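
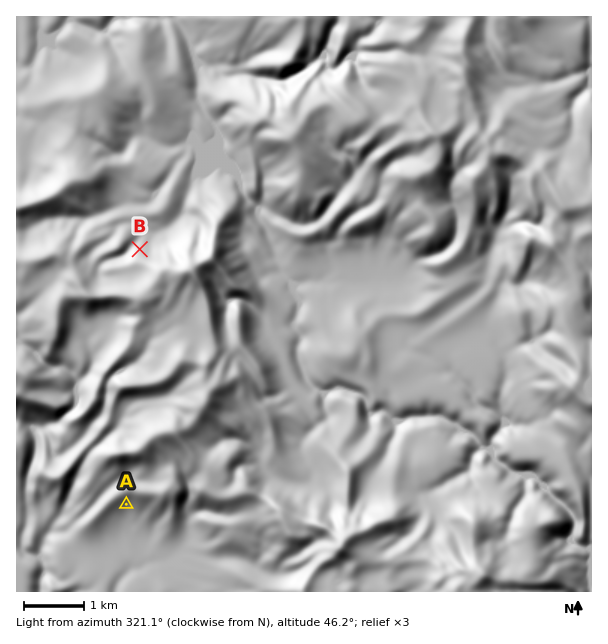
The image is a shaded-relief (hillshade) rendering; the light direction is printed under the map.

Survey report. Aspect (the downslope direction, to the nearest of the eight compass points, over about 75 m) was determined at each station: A S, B N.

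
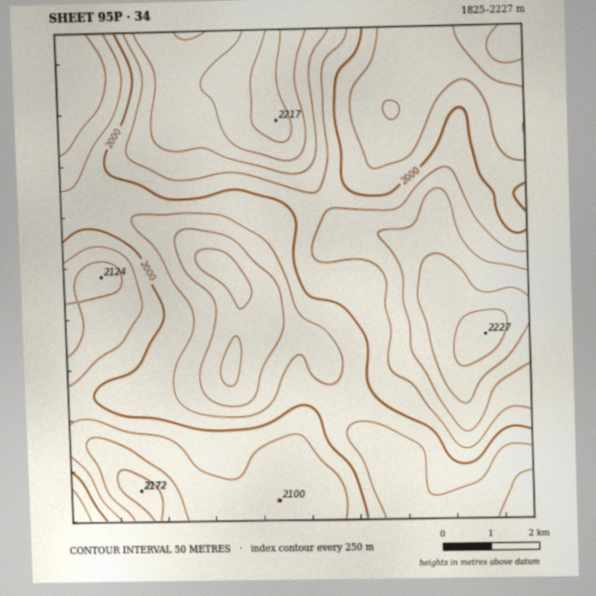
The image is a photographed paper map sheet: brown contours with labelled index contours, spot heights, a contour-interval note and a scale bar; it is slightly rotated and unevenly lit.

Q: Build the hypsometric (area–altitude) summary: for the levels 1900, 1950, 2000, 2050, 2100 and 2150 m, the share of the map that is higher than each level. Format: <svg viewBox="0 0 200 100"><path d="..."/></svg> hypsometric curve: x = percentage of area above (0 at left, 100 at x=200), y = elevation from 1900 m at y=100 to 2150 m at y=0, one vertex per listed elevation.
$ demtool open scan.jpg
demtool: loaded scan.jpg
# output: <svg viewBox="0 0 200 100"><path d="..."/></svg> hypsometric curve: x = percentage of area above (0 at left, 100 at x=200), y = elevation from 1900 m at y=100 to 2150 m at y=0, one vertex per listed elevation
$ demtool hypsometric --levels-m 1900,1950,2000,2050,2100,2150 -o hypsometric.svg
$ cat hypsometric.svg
<svg viewBox="0 0 200 100"><path d="M182 100l-33-20-38-20-34-20-35-20-24-20"/></svg>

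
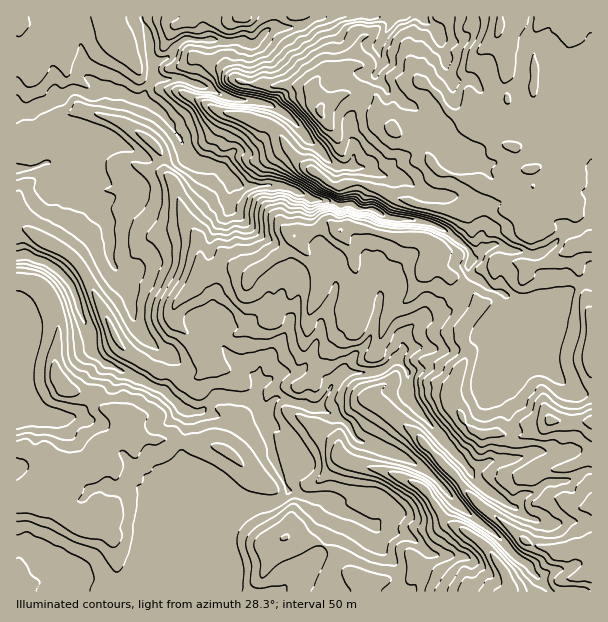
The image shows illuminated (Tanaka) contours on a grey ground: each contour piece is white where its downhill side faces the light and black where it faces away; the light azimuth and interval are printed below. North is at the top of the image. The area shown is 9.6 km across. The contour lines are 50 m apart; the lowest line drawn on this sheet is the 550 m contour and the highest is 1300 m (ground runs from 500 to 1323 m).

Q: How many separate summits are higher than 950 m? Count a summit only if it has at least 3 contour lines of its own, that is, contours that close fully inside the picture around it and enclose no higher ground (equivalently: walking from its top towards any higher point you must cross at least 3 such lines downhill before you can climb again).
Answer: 0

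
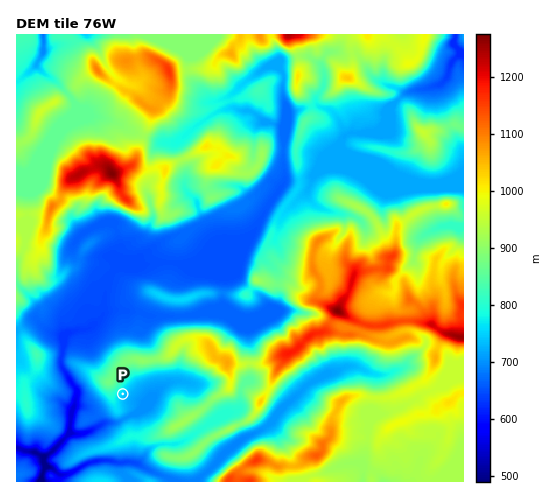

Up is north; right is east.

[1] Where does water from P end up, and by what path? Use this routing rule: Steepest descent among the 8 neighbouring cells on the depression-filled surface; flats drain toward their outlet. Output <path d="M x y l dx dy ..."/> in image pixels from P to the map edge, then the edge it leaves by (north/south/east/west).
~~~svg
<path d="M123 394l6 6 4 0 1 1 5 0 2 1 0 4-10 10-5 1-7 5-13 0-11 6-3 2-9 4-14 0-16 17-7 5-1 2 0 12-3 3 0 8"/>
exit: south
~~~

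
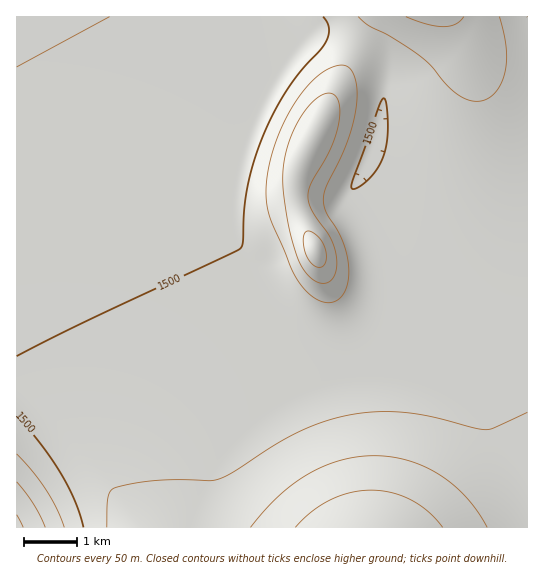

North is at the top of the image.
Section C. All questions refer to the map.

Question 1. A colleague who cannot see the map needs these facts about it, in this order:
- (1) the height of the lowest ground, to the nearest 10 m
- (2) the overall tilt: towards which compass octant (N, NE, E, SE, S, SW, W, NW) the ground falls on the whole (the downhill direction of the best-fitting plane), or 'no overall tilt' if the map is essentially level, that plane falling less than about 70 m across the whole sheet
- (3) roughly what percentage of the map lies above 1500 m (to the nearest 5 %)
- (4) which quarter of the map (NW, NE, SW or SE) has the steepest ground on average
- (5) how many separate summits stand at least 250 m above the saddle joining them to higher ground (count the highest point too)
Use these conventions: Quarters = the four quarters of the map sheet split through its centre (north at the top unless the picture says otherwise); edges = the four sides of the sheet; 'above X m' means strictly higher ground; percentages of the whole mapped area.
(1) The lowest point is down at roughly 1340 m.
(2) The general tilt is down to the north-west (the land rises towards the south-east).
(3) Roughly 70 % of the ground is higher than 1500 m.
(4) The steepest ground, on average, is in the north-east quarter.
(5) There is 1 summit with 250 m or more of prominence.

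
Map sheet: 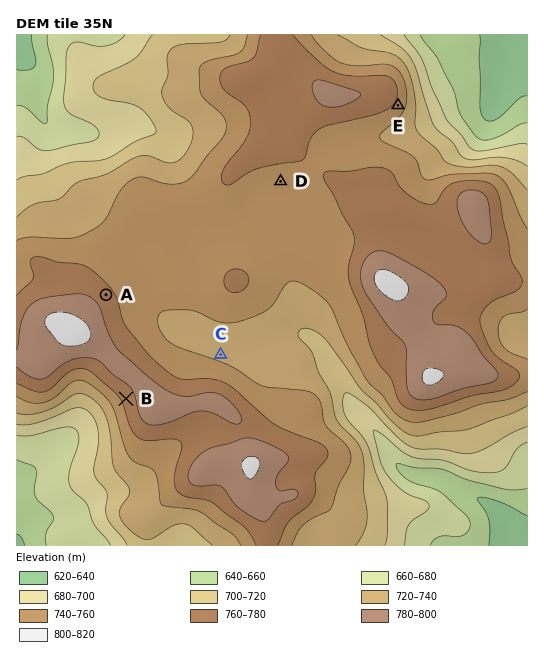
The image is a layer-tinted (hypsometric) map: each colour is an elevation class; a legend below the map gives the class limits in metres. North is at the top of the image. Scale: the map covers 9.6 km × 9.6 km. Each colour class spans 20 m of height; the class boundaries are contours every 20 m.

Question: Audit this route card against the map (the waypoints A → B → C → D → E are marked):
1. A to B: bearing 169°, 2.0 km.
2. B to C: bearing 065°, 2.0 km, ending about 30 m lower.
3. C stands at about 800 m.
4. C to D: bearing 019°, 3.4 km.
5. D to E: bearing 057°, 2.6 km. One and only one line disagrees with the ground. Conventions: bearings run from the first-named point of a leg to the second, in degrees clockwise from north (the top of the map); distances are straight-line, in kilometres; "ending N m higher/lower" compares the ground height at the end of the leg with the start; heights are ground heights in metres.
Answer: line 3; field height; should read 740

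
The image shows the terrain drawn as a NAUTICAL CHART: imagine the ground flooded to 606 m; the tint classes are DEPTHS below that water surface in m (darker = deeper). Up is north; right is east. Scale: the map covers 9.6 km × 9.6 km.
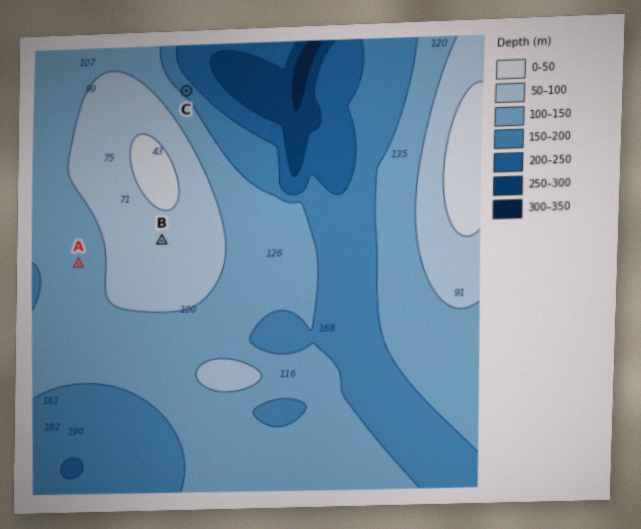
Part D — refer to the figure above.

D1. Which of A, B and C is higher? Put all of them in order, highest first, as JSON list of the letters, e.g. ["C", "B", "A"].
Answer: ["B", "A", "C"]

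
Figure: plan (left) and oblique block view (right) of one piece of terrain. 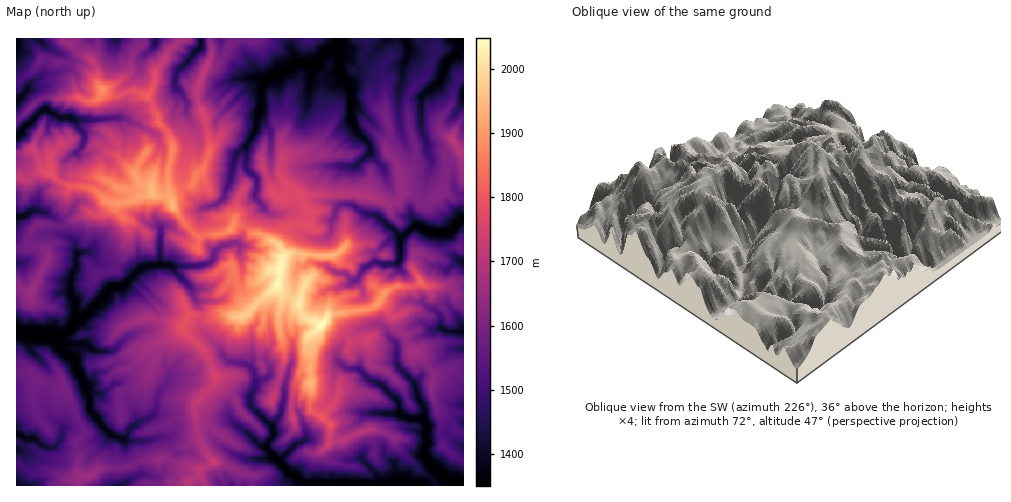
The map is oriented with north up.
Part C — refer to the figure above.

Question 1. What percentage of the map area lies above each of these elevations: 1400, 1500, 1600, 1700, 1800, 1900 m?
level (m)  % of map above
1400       92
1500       75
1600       49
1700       26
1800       11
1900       4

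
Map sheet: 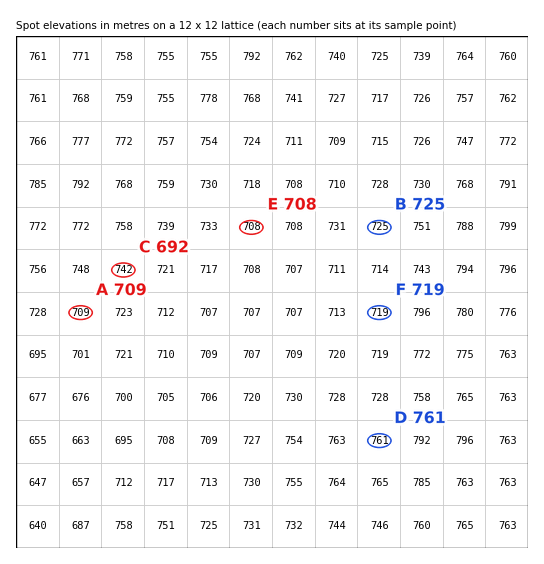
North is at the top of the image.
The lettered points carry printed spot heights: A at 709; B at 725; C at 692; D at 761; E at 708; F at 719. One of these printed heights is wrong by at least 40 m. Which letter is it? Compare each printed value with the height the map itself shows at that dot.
C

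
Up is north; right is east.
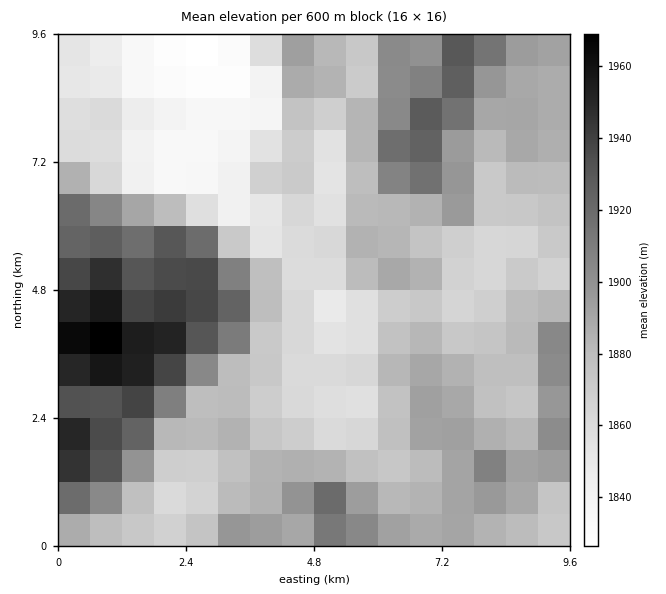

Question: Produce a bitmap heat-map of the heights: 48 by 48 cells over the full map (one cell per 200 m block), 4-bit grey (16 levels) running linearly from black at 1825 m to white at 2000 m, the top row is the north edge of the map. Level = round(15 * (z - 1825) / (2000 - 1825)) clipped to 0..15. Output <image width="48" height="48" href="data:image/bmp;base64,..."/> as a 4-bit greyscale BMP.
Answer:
<image width="48" height="48" href="data:image/bmp;base64,Qk32BAAAAAAAAHYAAAAoAAAAMAAAADAAAAABAAQAAAAAAIAEAAATCwAAEwsAABAAAAAAAAAAAAAAABEREQAiIiIAMzMzAERERABVVVUAZmZmAHd3dwCIiIgAmZmZAKqqqgC7u7sAzMzMAN3d3QDu7u4A////AFVVRERDRERWd3ZlVmeIdmZlVWZlVVVUQ1VVRERDRERVZ3ZVVniIdmZlVWZlVVVVRGZlVURDNERFZ2ZVZ4iHZmZlVmZVVVVVRHd2ZVRDM0REVmVVZ4mHZlVVVmZmVVVVRIiIdlVDMzNEVVVVaImHZVVVVWZmZmZVRJmZh2VDMzM0RVVVZ3h2VVREVVZmd3ZVRaqpmHVDMzM0RVVVZmZlVUREVVZniHZVVaqqmYZUREQ0RVVVVVVVREREVVZniHZWZru6mZdURFREVVVVVERERERFVVZmd2VWd7u6qZhlRVVVVVREREMzREVVVmZmZlVnd7u6mZl1RVVVVVRERDMzNEVVZmZmVUVnd6qpmZmGVVVVVUQ0QzMzM0VWZmZVVERWZqmZmZqXZVRFVUQzMzMyI0RWZmZVVERWZpmZmaqpdlRFVUQzMzMyI0RWZmVVRERWZpmZmqqph2VERUQzMzMzM0VVZmVVRERWZqqqqqqqmHZURERDMzMzNEVVZmVVVERWd6u7y7u6qYdlRERDMzMzNFVVZlVVVURWd7zNzMy7qph2VVRDMzMzNFVVZVVUVURXd8zd3MzLuqmHdlQzMzMiNEVVVVRERVVWd7zdzLu7u6mZhlQzMzIiM0RVVURERVVWd7zNy7qruqmZl1QzMzIiI0RFVEQ0RVVWd7vMy6qqqqmal1REMyIiIzREREMzRFVVZ6u8y6mqqqqql1REMyIiMzREREMzRFVEVaq7u6maqqqph2VEMiIjNEREREMzNFVERKqru6mZqqqph2VEMiIzRVVVVEMzNEVEM6qquqmZmqqYdlVEMiNEVWZmVUMzNEREM5maqpiZmqmYZUREMjNFVmZmZUQzMzRDRJmZmYiJqqmXUzNDMjNFVWZlVUMzMzM0RIiZmIiJmpiGQiIzMzNFVVVUREMzMzM0RIiIiIiImYdkMhIzMzNFVVREREREMzNERIiIiHd3d2QzIRIjMyI1VVRERFVUQ0RERIiId2ZVVDIiERIzMyI0VVVVVWdlRERERIiHZUQzIiERESM0QyI0VVVmZ3dlRERURHdlQzIhEREREjNEQyI0VVZ3d4dlREVVVWVEMiEREREREjRVQyI0VWeIiHZUREVVVUQzMhEREREREjRVQyI0VWiZh2ZURFVVVTMzMiEREREREiNFQyI0VniZh2ZURVVVVTMzMyERERERESJEQyI0VniZmHZVVWZVVTMzMyIRERERERI0QzI1VmiZmHdlVWZVVTMzMzIiEREREREkVDM1VmeJmYdlVmZVVTMzMyIhEREREREjVUM0Vmd4mZh2VmZVVTMzMyERERERERETVlQ0Vmd4mZh2VWZVVSIjIhERERAAAAEjVmVDRWd3iZmHZVZlVSIiIhERAAAAAAEkZ2VDRWd2eJmHZVZlVSIiIREQAAAAABE1Z2VDNWd2Z4mYdlZmVSIiIREQAAAAARJFZ2VDNXdmZ4mYdmZmZSIiIhEQAAAAASNFZmVDRXdmZ4mph2ZmZjMiIhEQAAAAESNWZlVDRndmd4mph2ZmZg=="/>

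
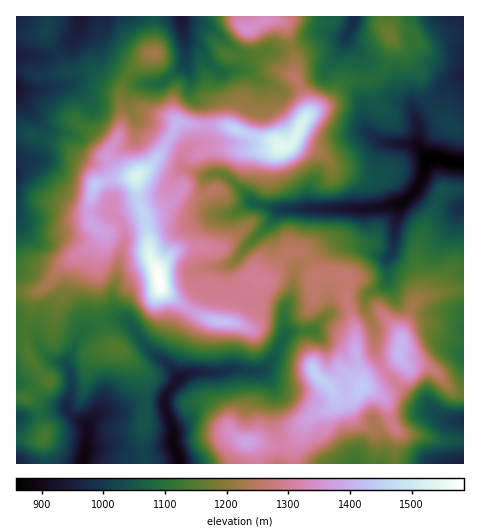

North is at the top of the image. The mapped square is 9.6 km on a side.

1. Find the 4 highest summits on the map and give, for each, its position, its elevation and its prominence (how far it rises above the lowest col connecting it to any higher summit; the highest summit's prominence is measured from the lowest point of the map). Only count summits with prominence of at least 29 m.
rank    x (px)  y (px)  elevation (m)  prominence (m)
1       160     283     1585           727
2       283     147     1542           173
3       136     176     1530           80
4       314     371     1451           209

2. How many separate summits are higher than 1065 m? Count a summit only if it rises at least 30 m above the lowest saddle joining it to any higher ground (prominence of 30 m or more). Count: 13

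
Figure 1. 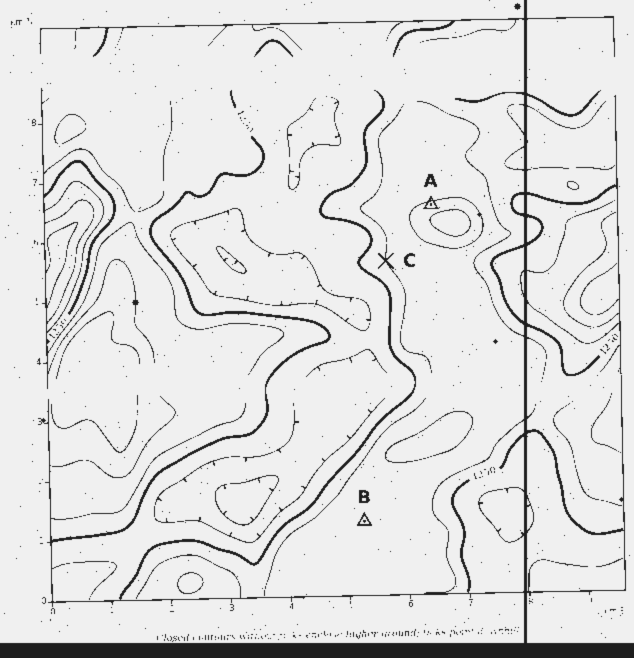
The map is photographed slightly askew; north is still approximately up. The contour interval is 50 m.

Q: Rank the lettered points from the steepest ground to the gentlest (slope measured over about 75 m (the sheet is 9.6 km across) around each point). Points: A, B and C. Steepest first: A C B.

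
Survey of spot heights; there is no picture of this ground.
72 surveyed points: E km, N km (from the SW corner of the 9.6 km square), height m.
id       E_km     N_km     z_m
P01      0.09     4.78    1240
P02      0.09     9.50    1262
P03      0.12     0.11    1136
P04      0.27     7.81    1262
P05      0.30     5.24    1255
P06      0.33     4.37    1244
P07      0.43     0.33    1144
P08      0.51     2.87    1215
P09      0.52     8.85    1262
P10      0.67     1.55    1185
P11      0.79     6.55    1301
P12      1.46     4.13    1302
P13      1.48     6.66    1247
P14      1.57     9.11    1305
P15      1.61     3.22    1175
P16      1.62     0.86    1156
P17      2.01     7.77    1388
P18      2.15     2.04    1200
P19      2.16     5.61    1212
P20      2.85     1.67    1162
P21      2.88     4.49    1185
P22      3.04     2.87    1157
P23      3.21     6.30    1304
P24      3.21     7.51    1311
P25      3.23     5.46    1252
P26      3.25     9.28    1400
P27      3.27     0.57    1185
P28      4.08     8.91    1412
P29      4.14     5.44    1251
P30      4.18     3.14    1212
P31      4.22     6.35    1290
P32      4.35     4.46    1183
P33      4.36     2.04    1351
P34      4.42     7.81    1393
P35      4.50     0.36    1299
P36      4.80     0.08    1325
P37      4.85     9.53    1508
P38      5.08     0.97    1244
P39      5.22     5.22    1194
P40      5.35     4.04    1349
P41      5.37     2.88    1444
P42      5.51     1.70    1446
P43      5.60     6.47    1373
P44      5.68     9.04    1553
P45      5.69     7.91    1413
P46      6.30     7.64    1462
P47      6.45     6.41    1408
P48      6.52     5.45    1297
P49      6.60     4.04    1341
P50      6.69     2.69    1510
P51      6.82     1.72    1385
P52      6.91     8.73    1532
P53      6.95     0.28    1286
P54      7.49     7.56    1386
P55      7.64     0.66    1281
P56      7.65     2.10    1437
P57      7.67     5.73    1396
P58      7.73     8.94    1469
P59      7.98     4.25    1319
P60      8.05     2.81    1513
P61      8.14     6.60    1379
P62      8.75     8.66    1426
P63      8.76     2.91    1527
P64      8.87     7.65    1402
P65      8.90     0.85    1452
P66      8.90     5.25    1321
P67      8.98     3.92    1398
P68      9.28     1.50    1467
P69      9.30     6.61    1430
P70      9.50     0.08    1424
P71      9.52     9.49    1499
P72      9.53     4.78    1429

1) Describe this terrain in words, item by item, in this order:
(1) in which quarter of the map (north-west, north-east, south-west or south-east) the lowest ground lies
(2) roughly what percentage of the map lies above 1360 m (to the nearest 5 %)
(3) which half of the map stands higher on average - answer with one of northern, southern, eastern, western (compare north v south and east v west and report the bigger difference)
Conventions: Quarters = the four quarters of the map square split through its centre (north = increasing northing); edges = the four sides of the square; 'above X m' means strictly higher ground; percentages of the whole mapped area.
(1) The lowest ground is in the south-west quarter.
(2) About 45 % of the map lies above 1360 m.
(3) The eastern half stands higher on average than the western half.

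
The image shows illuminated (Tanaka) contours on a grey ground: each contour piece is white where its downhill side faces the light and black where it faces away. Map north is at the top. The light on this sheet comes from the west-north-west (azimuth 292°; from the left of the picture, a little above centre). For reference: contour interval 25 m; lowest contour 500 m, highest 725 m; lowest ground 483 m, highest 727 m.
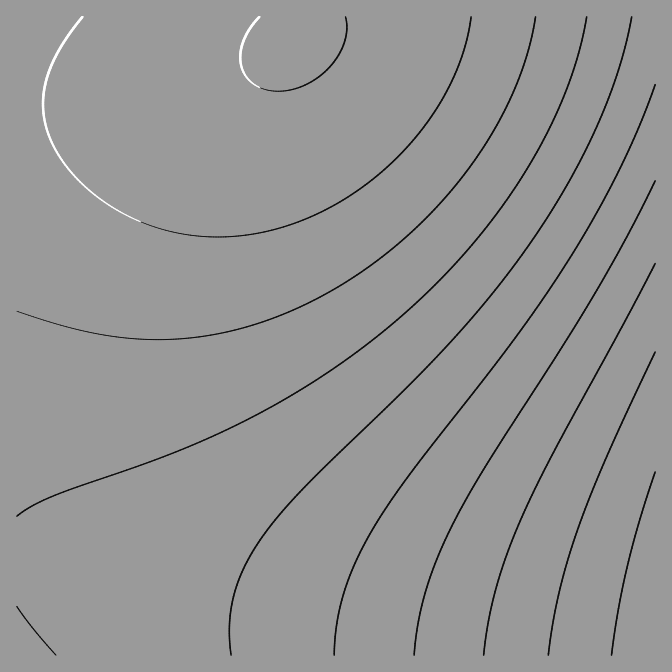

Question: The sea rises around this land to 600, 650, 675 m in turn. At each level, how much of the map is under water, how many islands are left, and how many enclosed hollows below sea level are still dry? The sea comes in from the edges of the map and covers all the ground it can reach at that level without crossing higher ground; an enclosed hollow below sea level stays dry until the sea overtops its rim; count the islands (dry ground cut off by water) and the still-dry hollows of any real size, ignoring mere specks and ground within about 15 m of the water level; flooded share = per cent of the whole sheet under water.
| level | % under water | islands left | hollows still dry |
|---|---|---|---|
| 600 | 23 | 0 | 0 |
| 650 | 52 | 0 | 0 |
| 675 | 67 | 0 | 0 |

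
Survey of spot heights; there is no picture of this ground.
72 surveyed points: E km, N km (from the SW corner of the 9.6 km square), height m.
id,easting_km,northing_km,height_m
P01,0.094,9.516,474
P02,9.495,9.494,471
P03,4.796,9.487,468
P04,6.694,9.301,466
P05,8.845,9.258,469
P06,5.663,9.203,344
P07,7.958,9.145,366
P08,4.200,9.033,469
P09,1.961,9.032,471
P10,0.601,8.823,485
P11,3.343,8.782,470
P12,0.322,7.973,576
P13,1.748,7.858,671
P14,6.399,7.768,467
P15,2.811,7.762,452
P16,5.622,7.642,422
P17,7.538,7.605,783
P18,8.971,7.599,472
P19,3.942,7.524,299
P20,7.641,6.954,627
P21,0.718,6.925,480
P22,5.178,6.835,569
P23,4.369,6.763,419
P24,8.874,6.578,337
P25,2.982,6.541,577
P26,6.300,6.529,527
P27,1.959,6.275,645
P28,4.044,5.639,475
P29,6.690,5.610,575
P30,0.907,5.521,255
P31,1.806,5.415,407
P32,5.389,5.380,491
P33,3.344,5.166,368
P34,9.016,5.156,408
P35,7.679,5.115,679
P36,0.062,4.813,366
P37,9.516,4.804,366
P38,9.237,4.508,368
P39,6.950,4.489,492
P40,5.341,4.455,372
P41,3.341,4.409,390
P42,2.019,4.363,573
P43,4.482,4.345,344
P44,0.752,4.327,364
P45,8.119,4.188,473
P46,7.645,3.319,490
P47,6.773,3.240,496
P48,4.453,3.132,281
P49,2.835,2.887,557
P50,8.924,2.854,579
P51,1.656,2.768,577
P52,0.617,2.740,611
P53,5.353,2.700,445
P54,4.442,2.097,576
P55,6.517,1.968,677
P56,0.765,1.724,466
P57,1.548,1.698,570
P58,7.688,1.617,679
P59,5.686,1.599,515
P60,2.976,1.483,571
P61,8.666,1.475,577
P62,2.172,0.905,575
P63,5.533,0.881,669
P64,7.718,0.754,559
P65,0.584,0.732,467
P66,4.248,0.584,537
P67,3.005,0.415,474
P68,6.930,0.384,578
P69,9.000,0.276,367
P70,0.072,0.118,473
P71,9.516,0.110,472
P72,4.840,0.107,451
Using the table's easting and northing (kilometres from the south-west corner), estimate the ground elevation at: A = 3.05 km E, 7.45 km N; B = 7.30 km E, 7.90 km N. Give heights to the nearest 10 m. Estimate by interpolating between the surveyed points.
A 470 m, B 760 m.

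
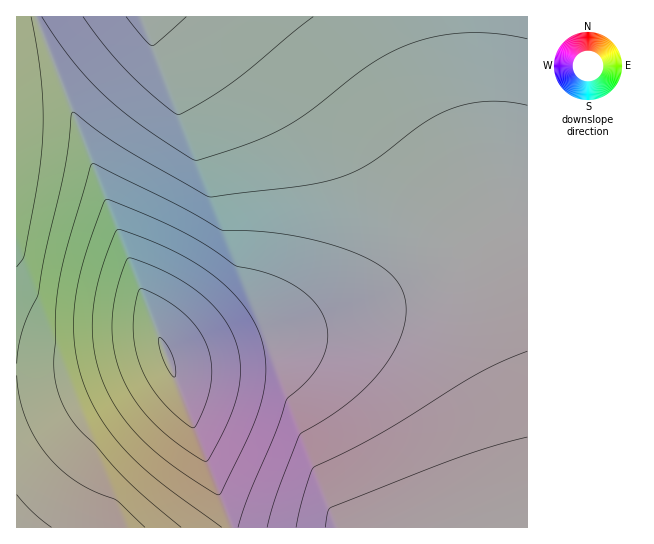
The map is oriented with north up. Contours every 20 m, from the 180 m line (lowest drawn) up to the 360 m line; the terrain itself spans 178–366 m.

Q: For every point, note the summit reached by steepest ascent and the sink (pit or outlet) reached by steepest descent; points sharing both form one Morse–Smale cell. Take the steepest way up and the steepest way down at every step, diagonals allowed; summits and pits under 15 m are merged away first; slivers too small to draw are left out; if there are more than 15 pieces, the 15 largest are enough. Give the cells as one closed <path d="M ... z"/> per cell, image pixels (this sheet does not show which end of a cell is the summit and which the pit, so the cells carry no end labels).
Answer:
<path d="M527 16l-490 0 0 6 131 339 6 2 37-10 55-17 41-9 35-12 65-31 90-56 14-7 16 0z"/><path d="M527 221l-16 0-14 7-90 56-65 31-44 14-32 7-40 13-57 14 62 165 297-1z"/><path d="M161 345l-96 23-49 2 1 158 214-1-54-145-12-31z"/><path d="M35 16l-19 1 0 352 49-1 94-23 3 2-1-6z"/>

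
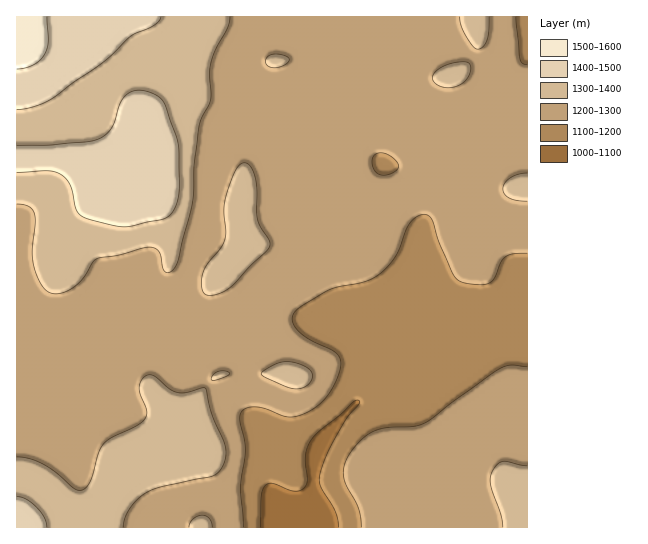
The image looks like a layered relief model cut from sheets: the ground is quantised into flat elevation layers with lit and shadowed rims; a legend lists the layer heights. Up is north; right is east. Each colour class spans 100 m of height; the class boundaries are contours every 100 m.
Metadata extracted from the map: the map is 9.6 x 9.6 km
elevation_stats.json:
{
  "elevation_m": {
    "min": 1060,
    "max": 1530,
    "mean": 1270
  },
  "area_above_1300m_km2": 25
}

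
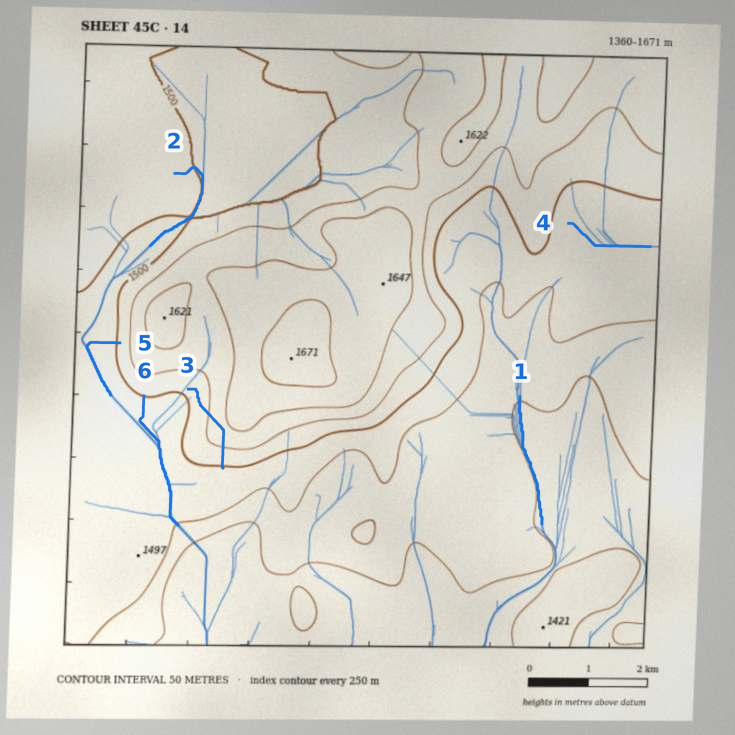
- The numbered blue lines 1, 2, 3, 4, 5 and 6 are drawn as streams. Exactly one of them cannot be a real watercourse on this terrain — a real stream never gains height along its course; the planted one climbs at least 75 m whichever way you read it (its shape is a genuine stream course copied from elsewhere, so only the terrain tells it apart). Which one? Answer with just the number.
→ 3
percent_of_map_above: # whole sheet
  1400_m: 86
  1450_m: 67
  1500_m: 41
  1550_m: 23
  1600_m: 10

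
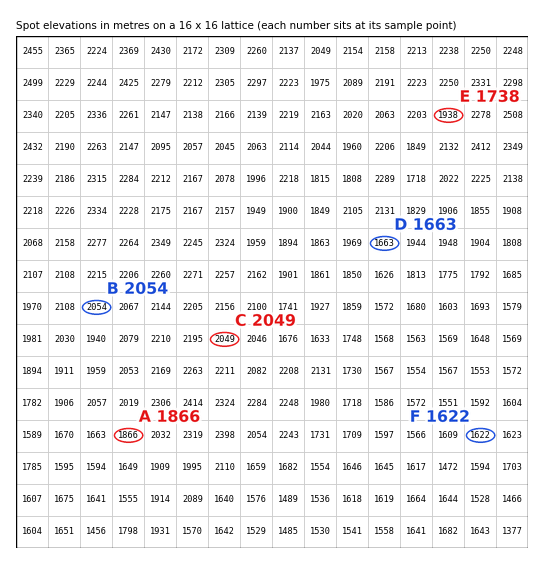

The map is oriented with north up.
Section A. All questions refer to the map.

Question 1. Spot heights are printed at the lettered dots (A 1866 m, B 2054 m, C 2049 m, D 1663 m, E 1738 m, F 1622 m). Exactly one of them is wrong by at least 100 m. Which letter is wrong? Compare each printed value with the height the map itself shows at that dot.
E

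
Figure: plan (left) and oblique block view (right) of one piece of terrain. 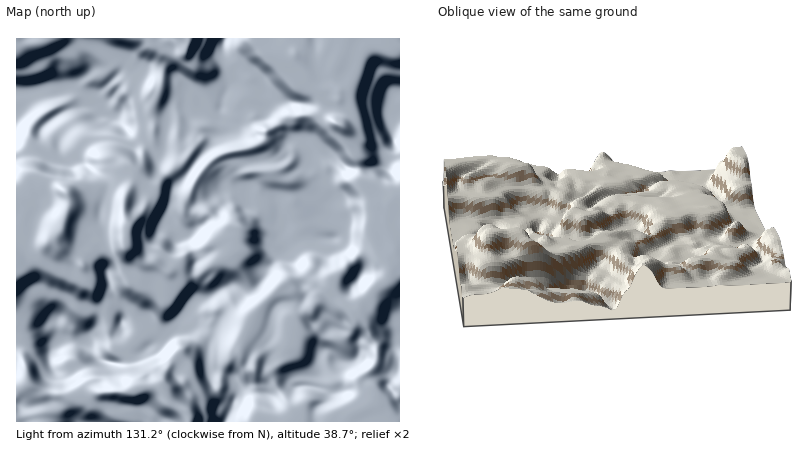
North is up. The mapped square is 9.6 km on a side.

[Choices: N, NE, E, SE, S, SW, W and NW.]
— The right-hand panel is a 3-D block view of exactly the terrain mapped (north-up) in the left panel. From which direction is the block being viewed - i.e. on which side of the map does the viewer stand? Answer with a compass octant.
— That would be S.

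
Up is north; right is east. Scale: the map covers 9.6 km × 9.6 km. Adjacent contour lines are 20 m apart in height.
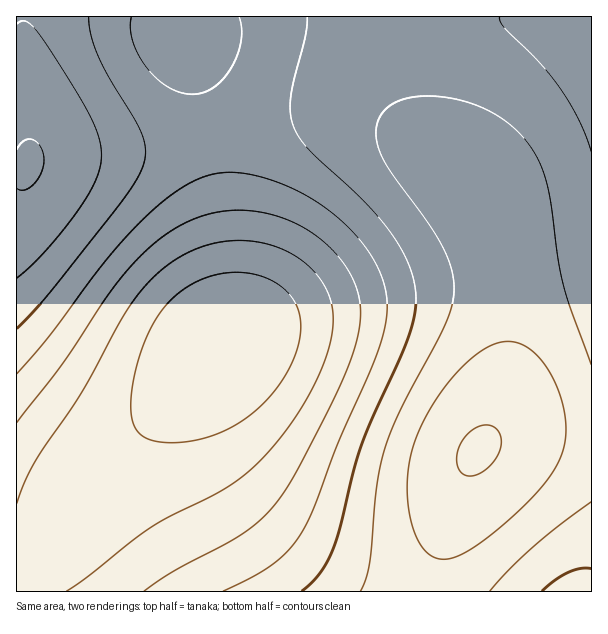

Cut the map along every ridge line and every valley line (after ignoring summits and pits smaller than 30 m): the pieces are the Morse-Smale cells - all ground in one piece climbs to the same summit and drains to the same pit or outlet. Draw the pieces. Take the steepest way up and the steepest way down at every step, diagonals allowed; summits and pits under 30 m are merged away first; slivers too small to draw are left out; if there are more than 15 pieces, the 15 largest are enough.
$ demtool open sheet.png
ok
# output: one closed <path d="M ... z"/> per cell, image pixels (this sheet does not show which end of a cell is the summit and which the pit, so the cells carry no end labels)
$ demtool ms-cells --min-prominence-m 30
<path d="M591 16l-410 1 0 15 5 7 13 42 18 80 13 109 2 41-3 21-5 9-46 52-80 84-36 48-20 19-26 5 1 43 412 0 7-34 24-72 14-30 11-12 16-8 23-3 49 5 19-1z"/><path d="M180 16l-164 1 1 531 10 0 15-4 20-19 36-48 80-84 46-52 5-9 3-21-2-41-13-109-18-80-13-42-5-7z"/><path d="M530 433l-23 1-15 5-7 5-11 12-14 30-24 72-6 24 1 10 161-1 0-153z"/>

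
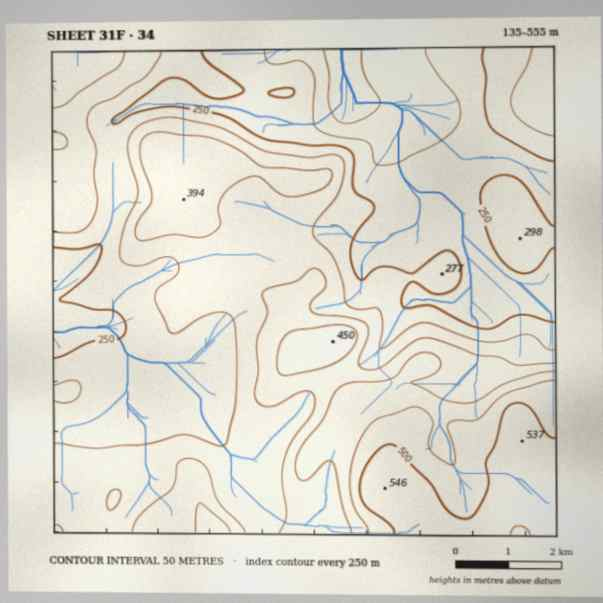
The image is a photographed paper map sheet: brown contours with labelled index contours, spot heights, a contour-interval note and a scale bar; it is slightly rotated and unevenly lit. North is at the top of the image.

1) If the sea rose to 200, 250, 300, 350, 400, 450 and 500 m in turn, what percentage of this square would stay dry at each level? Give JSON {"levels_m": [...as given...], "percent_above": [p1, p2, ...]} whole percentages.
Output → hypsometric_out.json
{"levels_m": [200, 250, 300, 350, 400, 450, 500], "percent_above": [94, 77, 53, 29, 16, 10, 6]}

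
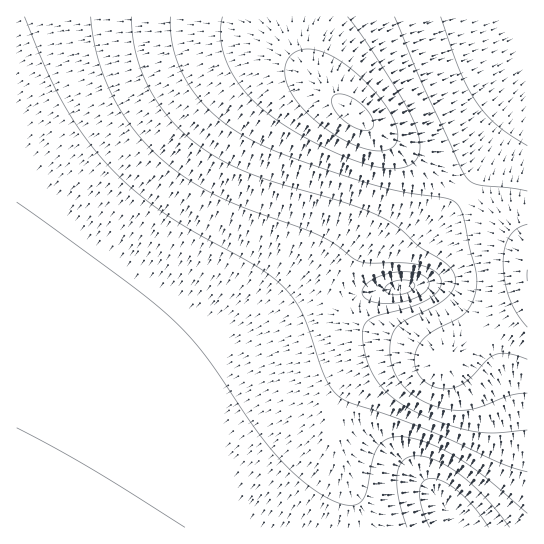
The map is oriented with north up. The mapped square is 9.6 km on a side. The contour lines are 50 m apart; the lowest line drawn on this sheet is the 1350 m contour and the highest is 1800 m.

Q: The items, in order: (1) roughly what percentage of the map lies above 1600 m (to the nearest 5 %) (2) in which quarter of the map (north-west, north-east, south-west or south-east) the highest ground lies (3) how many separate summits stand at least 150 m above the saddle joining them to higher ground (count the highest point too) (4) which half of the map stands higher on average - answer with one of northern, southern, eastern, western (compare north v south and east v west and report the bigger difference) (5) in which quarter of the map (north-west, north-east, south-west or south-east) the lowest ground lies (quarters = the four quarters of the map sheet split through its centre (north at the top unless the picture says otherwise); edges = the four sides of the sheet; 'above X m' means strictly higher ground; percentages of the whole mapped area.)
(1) Ground above 1600 m makes up about 30 % of the sheet.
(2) The highest ground is in the north-east quarter.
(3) There is 1 summit with 150 m or more of prominence.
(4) The northern half stands higher on average than the southern half.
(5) The lowest point lies in the south-east quarter of the map.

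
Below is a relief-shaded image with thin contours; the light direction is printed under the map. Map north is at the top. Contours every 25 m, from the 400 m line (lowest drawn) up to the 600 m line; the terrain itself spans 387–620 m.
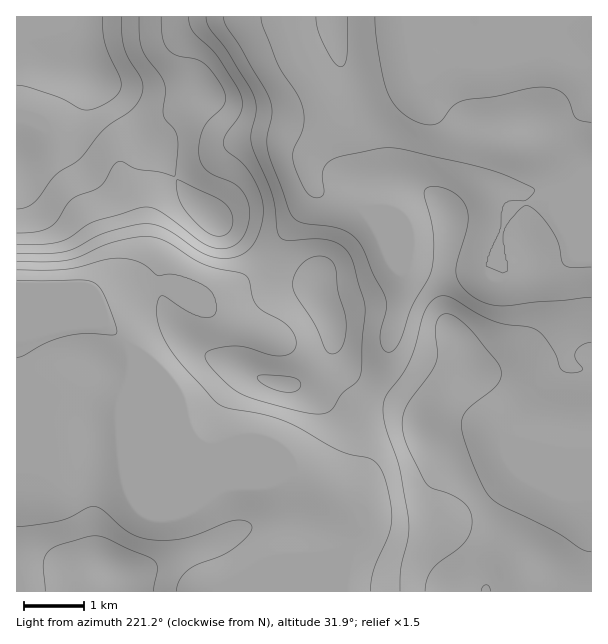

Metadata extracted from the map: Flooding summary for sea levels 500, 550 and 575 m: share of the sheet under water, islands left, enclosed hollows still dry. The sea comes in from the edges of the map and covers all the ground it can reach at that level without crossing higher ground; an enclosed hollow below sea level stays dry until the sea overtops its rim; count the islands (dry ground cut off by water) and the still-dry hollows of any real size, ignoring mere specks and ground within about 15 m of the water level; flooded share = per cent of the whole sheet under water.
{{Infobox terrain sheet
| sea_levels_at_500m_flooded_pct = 78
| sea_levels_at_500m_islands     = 0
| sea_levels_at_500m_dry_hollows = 0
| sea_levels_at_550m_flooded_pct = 92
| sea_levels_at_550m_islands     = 0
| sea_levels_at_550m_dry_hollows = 0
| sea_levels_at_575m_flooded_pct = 95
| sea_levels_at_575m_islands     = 0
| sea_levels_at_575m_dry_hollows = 0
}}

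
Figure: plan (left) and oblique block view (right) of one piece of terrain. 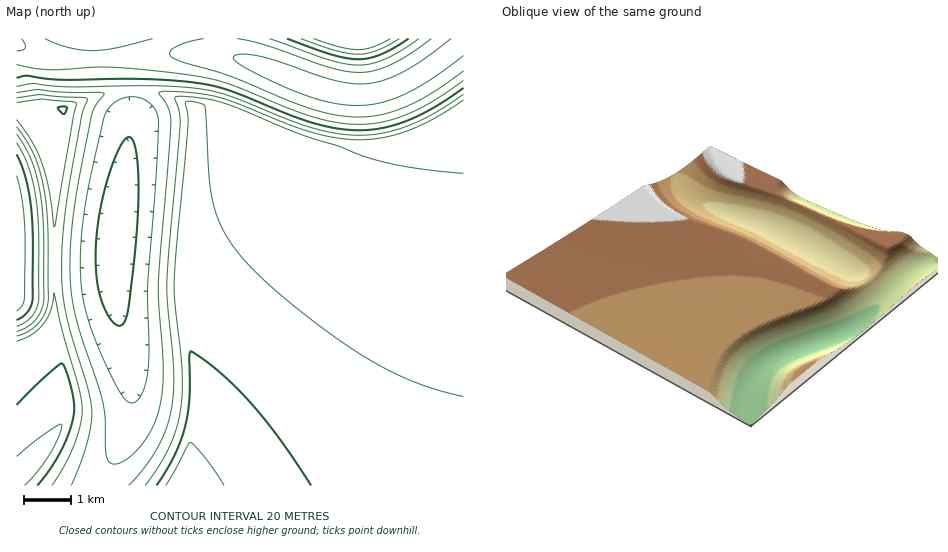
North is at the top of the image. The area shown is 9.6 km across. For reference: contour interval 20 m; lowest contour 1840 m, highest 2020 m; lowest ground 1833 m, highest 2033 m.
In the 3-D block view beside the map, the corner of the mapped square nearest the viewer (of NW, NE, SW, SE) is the NE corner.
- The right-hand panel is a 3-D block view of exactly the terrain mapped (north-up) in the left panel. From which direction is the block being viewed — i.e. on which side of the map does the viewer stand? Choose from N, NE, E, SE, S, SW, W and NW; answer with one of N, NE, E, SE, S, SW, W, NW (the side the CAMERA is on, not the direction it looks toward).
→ NE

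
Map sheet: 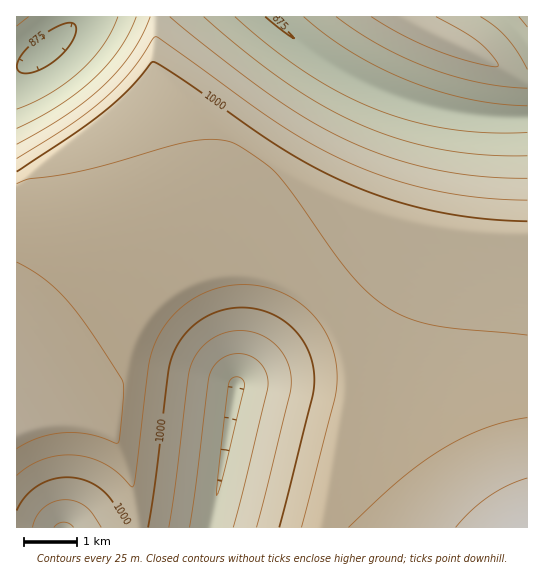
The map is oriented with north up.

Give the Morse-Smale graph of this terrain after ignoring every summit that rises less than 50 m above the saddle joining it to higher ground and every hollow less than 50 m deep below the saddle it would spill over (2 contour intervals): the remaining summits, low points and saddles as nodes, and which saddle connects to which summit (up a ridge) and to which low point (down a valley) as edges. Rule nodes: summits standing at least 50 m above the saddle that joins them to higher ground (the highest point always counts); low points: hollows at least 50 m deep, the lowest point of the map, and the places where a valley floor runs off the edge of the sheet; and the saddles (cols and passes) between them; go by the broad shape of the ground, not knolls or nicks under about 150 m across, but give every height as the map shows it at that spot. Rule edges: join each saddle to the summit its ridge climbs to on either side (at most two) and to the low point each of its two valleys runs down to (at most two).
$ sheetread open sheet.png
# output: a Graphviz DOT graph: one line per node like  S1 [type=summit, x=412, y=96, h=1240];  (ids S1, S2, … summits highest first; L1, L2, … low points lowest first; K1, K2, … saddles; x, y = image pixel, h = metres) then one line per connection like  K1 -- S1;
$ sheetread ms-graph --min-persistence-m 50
graph terrain {
  S1 [type=summit, x=526, y=527, h=1094];
  S2 [type=summit, x=407, y=19, h=969];
  L1 [type=low, x=46, y=50, h=871];
  L2 [type=low, x=271, y=18, h=873];
  L3 [type=low, x=235, y=390, h=918];
  L4 [type=low, x=63, y=527, h=944];
  K1 [type=saddle, x=322, y=313, h=1029];
  K2 [type=saddle, x=139, y=527, h=1009];
  K3 [type=saddle, x=527, y=118, h=886];
  K1 -- S1;
  K1 -- L2;
  K1 -- L3;
  K2 -- S1;
  K2 -- L3;
  K2 -- L4;
  K3 -- S1;
  K3 -- S2;
  K3 -- L2;
}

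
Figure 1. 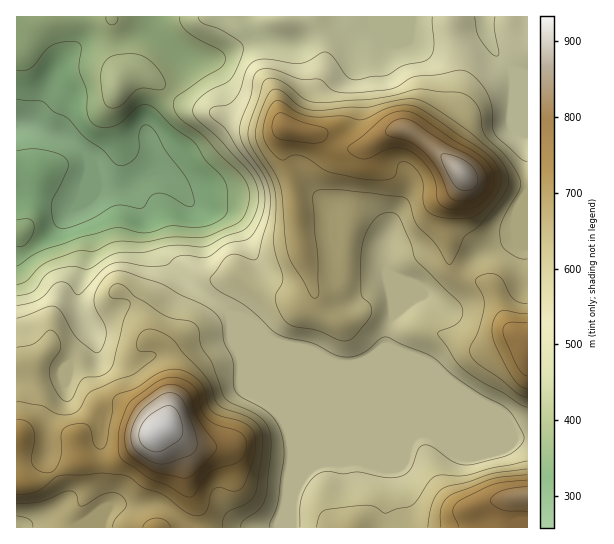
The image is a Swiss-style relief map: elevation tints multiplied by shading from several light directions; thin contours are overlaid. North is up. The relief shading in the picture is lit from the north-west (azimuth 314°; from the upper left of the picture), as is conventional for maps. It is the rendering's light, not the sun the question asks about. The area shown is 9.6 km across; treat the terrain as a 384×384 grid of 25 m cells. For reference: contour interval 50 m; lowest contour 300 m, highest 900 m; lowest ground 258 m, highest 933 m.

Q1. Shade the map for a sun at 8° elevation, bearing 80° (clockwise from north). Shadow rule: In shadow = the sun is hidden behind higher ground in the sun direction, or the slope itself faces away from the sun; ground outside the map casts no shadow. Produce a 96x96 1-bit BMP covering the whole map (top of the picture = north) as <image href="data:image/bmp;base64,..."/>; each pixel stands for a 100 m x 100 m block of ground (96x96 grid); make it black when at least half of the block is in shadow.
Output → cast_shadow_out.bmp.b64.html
<image width="96" height="96" href="data:image/bmp;base64,Qk2+BAAAAAAAAD4AAAAoAAAAYAAAAGAAAAABAAEAAAAAAIAEAAATCwAAEwsAAAIAAAAAAAAA////AAAAAAAAAAAAAAAPAAD/wAAAAAAAAAAPAAD/wAAAAAAAAAAOAAD/wAAAAAAAAAAGAAB/4AAAAAAPAAAEAAA/wAAAAAA+AAAAAAAfgAAAAAB+AAAAAAAPAAAAAAB+AAAAAAAAAAAAAB/4AAAAAAAAAAAAAH/gAAAAAAAAAAAAAf/gAAAAAAAAAAAAA//AAAAAAAAAAAAAB//AAAAAAAAAAAAAH/+AAAAAAAAAAAAAP/+AAAAAAAAAAAAAP/8AAAAAAAAAAAAAH/8AAAAAAAAAAAAAH/8AAAAAAAAAAAAAD/8AAAAAAAAAAAAAD/8AAAAAAAAAAAAAD/8AAAAAAAAAAAAAA/+AAAAAAAAAAAwAOf+AAAAAAAAAAD4AfH/AAAAAAAAAAf4APB/gAAAAAAAAD/4AOAfgAAAAAAAAP/4AAAPgAAAAAAAA//4AAAHgAAAAAAAB//4AAAAAAAAAAAAD//4AAAAAAAAAAAAD//4AAOAAAAAAAAAD//4AAfAAAAAAAAAH//4AAfAAAAAAAAAH//4AAfgAAAAAAAAB//wAAfgAAAAAAAAAf/wAA/gAAAAAAAAAf/gAA/gAAAAAAAAAP/AAA/gAAADAAAAAP/AAA8AAAAHgAAAAH+AAB4AAAAPgAAAAD8AAD4AAAAPgAAAAB8AAHwAAAAHAAAAAA4AAHwAAAAAAAAAAAQAAH4AAAAAAAAAAAAA8H4AAAAAAAAADgAB8H4AAAAAAAAAPgAB8D4AAAADwAAAfAAA8B4AAAAH4AAAfAAAYA4AAAAf4AAAGAAAAAYAAAA/wAAAAAAAAAAAAAA/wAAAAAAAAAAAABh/wAAAAAAAAAAAABj/wAAAAAAAAAAAAP//wAAAAAAAAAAAA///wAAHwAAAAAAAD///wAAPwAAAAAAAP///wAAfwAAAAAAA////wAAfwAAAAAAB////wAAfwAAAAAAD////wAA//AAAAAAD////gAB//gAAAAAH////gAB//wAAAAAP////gAD//wAAAAAf////gAB//4AAAAA/////gAA//4AAAAB/////AAAf/4AAAAD/////AAAP/4AAAAP/////AAAP/wAAAAf////+AAAP/gAAAAf////+AAAP/AAAAAP////8AAAP8AAAAAD////8AAAH4AAAAAB////8AAADgAAAAAA////+AAAAAAAAAHAf///+AADAAAAAAPAP///+AAHwAAAAAPAH///+AADwAAAAAPAD///+AAAgAAAAAHgB///+AAAAAAAAAHwAA7/8AAAAAAAAAP4AAD/8AAAAAAAAAP4AAD/8AAAAAAAAAH4AAH/8AAAAAAAAAD4AAH/4AAAAAAAAABwAAD/wAAAAAAAAAAAAAD/gAAAAAAAAAAAAAB/gAAAAAAAAAAAAAA/AAAAAAAAAAAAAAAeAAAAAAAAAAAAAAAMAAAAAAAAAAAAAAAAAAAAAAAAAAAAAAAAAAAAAAAAAAAAAAAAAAAAAAAAAAAAAHgAAAAAAAAAAAAAAPgAAAAAAAAAAAAAAHgAAAAAAAAAA="/>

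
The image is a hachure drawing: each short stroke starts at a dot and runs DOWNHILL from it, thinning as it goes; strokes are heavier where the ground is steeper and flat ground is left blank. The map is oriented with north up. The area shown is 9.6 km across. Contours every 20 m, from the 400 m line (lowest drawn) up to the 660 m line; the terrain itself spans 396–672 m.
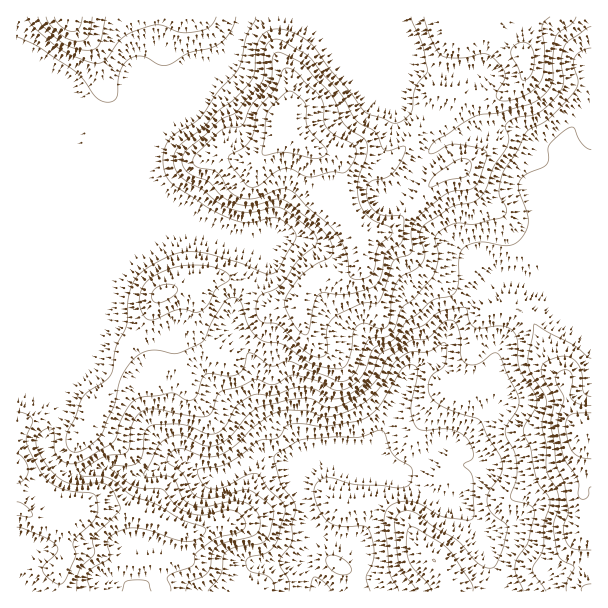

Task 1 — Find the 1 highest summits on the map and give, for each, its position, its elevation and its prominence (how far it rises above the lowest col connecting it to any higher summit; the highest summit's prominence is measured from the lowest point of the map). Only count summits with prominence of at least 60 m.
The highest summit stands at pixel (296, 138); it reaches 672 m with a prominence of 276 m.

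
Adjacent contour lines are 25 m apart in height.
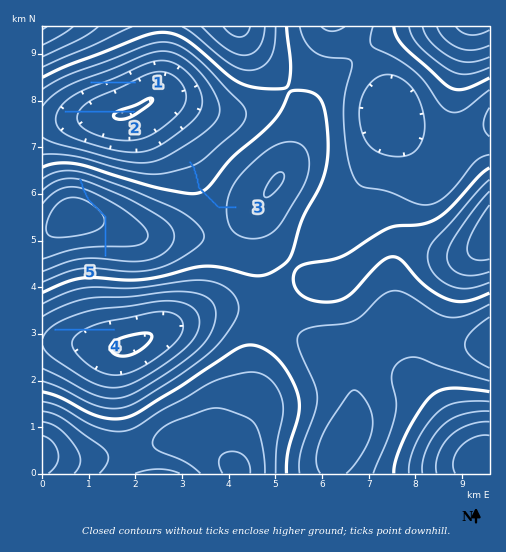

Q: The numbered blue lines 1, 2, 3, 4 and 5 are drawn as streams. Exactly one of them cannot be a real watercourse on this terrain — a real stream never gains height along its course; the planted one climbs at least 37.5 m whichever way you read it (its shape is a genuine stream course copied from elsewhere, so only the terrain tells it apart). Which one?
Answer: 5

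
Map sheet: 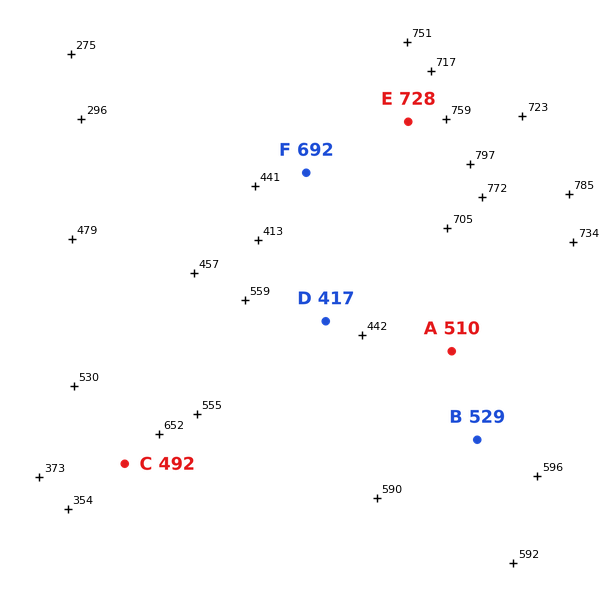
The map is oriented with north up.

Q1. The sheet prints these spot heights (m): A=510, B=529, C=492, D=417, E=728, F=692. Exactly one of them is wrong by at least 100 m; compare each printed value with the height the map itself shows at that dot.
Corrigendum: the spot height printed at F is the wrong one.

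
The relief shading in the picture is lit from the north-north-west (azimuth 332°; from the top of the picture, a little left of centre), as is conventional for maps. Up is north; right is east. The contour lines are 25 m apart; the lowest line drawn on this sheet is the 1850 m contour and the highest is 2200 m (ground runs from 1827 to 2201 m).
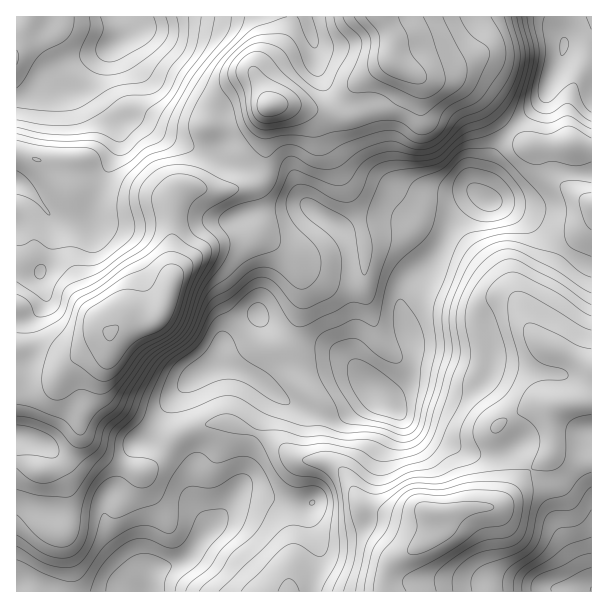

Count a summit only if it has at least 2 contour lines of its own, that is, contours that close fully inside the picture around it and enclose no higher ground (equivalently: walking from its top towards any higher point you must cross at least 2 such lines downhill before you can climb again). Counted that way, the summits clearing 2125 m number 2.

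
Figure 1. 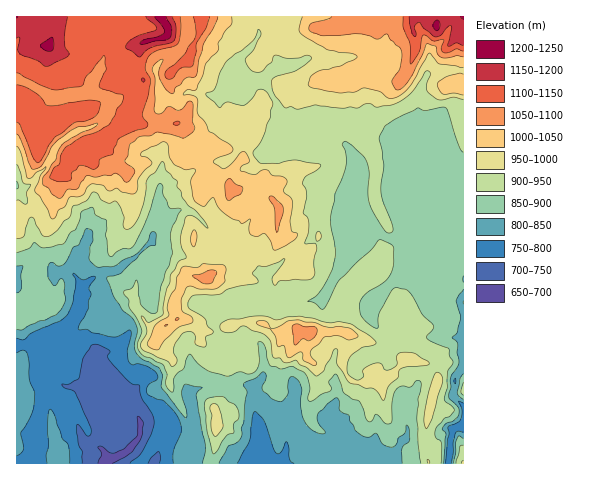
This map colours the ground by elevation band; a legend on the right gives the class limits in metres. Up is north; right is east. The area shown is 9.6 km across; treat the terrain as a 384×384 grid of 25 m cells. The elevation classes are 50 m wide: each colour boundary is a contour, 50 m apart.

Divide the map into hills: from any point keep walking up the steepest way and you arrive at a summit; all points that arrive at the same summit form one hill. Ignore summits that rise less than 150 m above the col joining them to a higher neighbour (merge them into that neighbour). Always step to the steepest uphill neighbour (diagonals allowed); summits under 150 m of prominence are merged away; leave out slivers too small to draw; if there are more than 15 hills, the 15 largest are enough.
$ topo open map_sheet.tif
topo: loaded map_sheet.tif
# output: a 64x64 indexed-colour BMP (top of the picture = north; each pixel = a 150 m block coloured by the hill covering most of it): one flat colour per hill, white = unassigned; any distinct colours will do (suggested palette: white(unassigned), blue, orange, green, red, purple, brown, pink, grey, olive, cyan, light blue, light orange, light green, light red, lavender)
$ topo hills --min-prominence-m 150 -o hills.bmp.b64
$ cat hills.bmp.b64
<image width="64" height="64" href="data:image/bmp;base64,Qk12CAAAAAAAAHYAAAAoAAAAQAAAAEAAAAABAAQAAAAAAAAIAAATCwAAEwsAABAAAAAAAAAA////ALR3HwAOf/8ALKAsACgn1gC9Z5QAS1aMAMJ34wB/f38AIr28AM++FwDox64AeLv/AIrfmACWmP8A1bDFABEREREREREREREREREREREREREREREREREREREREREzERERERERERERERERERERERERERERERERERERERERETMRERERERERERERERERERERERERERERERERERERERERMxEREREREREREREREREREREREREREREREREREREREREzERERERERERERERERERERERERERERERERERERERERETMRERERERERERERERERERERERERERERERERERERERERERERERERERERERERERERERERERERERERERERERERERERERERERERERERERERERERERERERERERERERERERERERERERERERERERERERERERERERERERERERERERERERERERERERERERERERERERERERERERERERERERERERERERERERERERERERERERERERERERERERERERERERERERERERERERERERERERERERERERERERERERERERERERERERERERERERERERERERERERERERERERERERERERERERERERERERERERERERERERERERERERERERERERERERERERERERERERERERERERERERERERERERERERERERERERERERERERERERERERERERERERERERERERERERERERERERERERERERERERERERERERERERERERERERERERERERERERERERERERERERERERERERERERERERERERERERERERERERERERERERERERERERERERERERERERERERERERERERERERERERERERERERERERERERERERERERERERERERERERERERERERERERERERERERERERERERERERERERERERERERERERERERERERERERERERERERERERERERERERERERERERERERERERERERERERERERERERERERERERERERERERERERERERERERERERERERERERERERERERERERERERERERERERERERERERERERERERERERERERERERERERERERERERERERERERERERERERERERERERERERERERERERERERERERERERERERERERERERERERERERERERERERERERERERERERERERERERERERERERERERERERERERERERERERERERERERERERERERERERERERERERERERERERERERERERERERERERERERERERERERERERERERERERERERERERERERERERERERERERERERERERERERERERERERERERERERERERERERERERERERERERERERERERERERERERERERERERERERERERERERERERERERERERERERERERERERERERERERERERERERERERERERERERERERERERERERERERERERERERERERERERERERERERERERERERERERERERERERERERERERERERERERERERERERERERERERERERERERERERERERERERERERERERERERERERERERERERERERERERERERERERERERERERERERERERERERERERERERERERERERERERERERERERERERERERERERERERERERERERERERERERERERERERERERERERERERERERERERERERERERERERERERERERERERERERERERERERERERERERERERERERERERERERERERERERERERERERERERERERERERERERERERERERERIhEREREREREREREREREREREREREREREREREREREREREiIiIRERERERERERERERERERERERERERERERERERERESIiIiIRERERERERERERERERERERERERERERERERERERIiIiIhEREREREREREREREREREREREREREREREREREREiIiIiEREREREREREREREREREREREREREREREREREREiIiIiIREREREREREREREREREREREREREREREREREREiIiIiIhERERERERERERERERERERERERESIRERIREREiIiIiIiERERERERERERERERERERERERESIiIiIiISIiIiIiIiIRERERERERERERERERERERERESIiIiIiIiIiIiIiIiIhERERERERERERERERERERERERIiIiIiIiIiIiIiIiIiEREREREREREREREREREREREREiIiIiIiIiIiIiIiIiIREREREREREREREREREREREREiIiIiIiIiIiIiIiIiIhEREREREREREREREREREREREiIiIiIiIiIiIiIiIiIiERERERERERERERERERERESIiIiIiIiIiIiIiIiIiIiIRERERERERERERERERERERIiIiIiIiIiIiIiIiIiIiIhERERERERERERERERERERIiIiIiIiIiIiIiIiIiIiIiERERERERERERERERERERESIiIiIiIiIiIiIiIiIiIiIREREREREREREREREREREREiIiIiIiIiIiIiIiIiIiIhERERERERERERERERERERERIiIiIiIiIiIiIiIiIiIiERERERERERERERERERERERESIiIiIiIiIiIiIiIiIiIRERERERERERERERERERERESIiIiIiIiIiIiIiIiIiIhERERERERERERERERERERERIiIiIiIiIiIiIiIiIiIi"/>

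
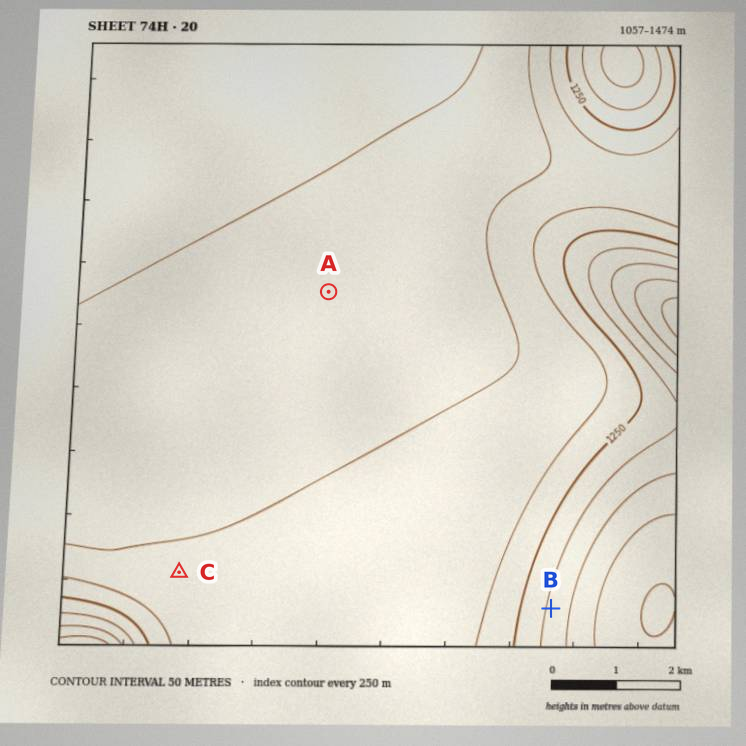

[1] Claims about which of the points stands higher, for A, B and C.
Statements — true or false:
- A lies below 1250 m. true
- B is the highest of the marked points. true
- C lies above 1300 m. false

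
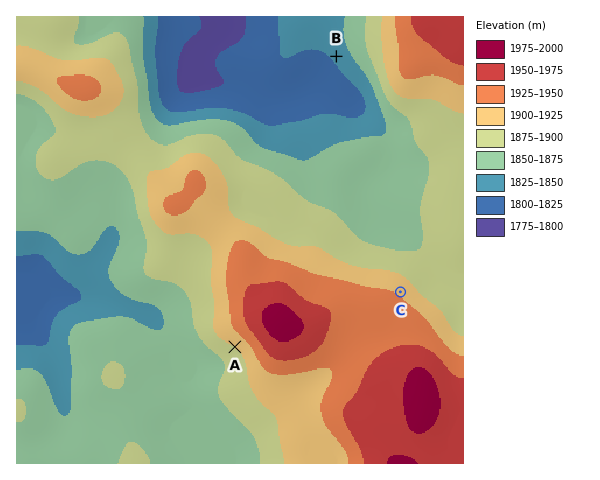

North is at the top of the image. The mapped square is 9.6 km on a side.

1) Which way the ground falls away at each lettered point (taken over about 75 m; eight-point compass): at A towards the SW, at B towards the SW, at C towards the NE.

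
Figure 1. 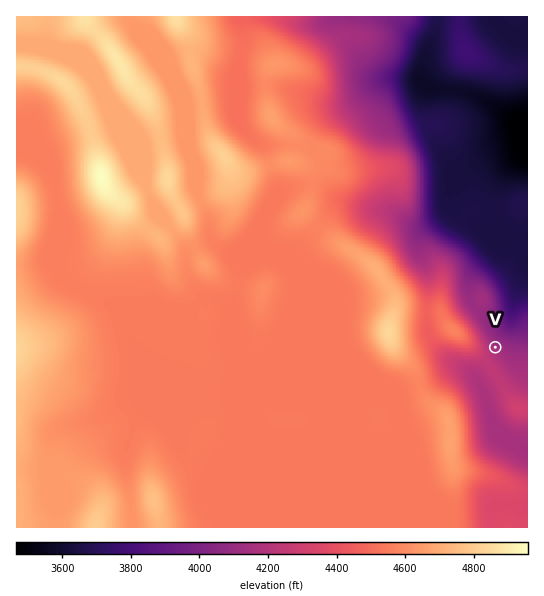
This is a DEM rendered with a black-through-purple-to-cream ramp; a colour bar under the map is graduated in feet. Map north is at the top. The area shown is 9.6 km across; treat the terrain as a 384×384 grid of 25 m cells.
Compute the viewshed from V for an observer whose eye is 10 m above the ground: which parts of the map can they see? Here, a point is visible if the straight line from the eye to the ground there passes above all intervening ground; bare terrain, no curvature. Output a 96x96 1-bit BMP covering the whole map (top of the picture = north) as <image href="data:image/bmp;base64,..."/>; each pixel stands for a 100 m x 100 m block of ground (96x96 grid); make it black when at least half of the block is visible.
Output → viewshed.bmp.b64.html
<image width="96" height="96" href="data:image/bmp;base64,Qk2+BAAAAAAAAD4AAAAoAAAAYAAAAGAAAAABAAEAAAAAAIAEAAATCwAAEwsAAAIAAAAAAAAA////AAAAAAAAAAAAAAAAAAAAAAAAAAAAAAAAAAAAAAAAAAAAAAAAAAAAAAAAAAAAAAAAAAAAAAAAAAAAAAAAAAAAAAAAAAAAAAAAAAAAAAAAAAAAAAAAAAAAAAAAAAAAAAAAAAAAAAAAAAAAAAAAAAAAAAAAAAAAAAAAAAAAAAAAAAAAAAAAAAAAAAAAAAAAAAAAAAAAAAAAAAAAAAAAAAAAAAAAAAAAAAAAAAAAAAAAAAAAAAAAAAAAAAAAAAAAAAAAAAAAAAAAAAAAAAAAAAAAEAAAAAAAAAAAAAAAEAAAAAAAAAAAAAAAMAAAAAAAAAAAAAAAMAAAAAAAAAAAAAAAMAAAAAAAAAAAAAAAcAAAAAAAAAAAAAAAYAAAAAAAAAAAAAAAwA8AAAAAAAAAAAAAAA8AAAAAAAAAAAAAAA8AAAAAAAAAAAAAAA8AAAAAAAAAAAAAAA8AAAAAAAAAAAAAAB8AAAAAAAAAAAAAAD8AAAAAAAAAAAAAAD8AAAAAAAAAAAAAAH8AAAAAAAAAAAAAAP8AAAAAAAAAAAAAA/8AAAAAAAAAAAAAB/8AAAAAAAAAAAAAD/8AAAAAAAAAAAAAD/8AAAAAAAAAAAAAD/8AAAAAAAAAAAAAB/8AAAAAAAAAAAAAA/8AAAAAAAAAAAAAB/8AAAAAAAAAAAAAb/8AAAAAAAAAAAAA/98AAAAAAAAAAAAA8Q8AAAAAAAAAAAAA8A8AAAAAAAAAAAAA8A8AAAAAAAAAAAAAcA8AAAAAAAAAAAAAcA8AAAAAAAAAAAAAYA8AAAAAAAAAAAAAIA8AAAAAAAAAAAAAAA8AAAAAAAAAAAAAAA8AAAAAAAAAAAAAAB8AAAAAAAAAAAAAAB8AAAAAAAAAAAAAAB8AAAAAAAAAAAAAAB8AAAAAAAAAAAAAAB8AAAAAAAAAAAAAAB8AAAAAAAAAAAAAAD8AAAAAAAAAAAAAAD8AAAAAAAAAAAAAAD8AAAAAAAAAAAAAAD8AAAAAAAAAAABAAD8AAAAAAAAAAADgADAAAAAAAAAAAAHwAGAAAAAAAAAAAAPwAGAAAAAAAAAAAAfwAGAAAAAAAAAAAA/wAGAAAAAAAAAAAABwAHAAAAAAAAAAAAAwAHAAAAAAAAAAAAAAAHgAAAAAAAAAAAAAAHgAAAAAAAAAAAAAAPwAAAAAAAAAAAAAAP8AAAAAAAAAAAAAAP8AAAAAAAAAAAAAAP8AAAAAAAAAAAAAAf8AAAAAAAAAAAAAAf8AAAAAAAAAAAAAAP8AAAAAAAAAAAAAAf8AAAAAAAAAAAAAAf8AAAAAAAAAAAAAAf8AAAAAAAAAAAAAA/8AAAAAAAAAAAAAB/8AAAAAAAAAAAAAB/8AAAAAAAAAAAQAD/8AAAAAAAAAAA4AH/8AAAAAAAAAAB4AH8AAAAAAAAAAAD8APwAAAAAAAAAAAD8APAAAAAAAAAAAAH8AMAAAAAAAAAAAAP8AIAMAAAAAAAAAAP8AAA8AAAAAAAAAAAOAAB8AAAAAAAAAAAPAQB8AAAAAAAAAAAPgYD8="/>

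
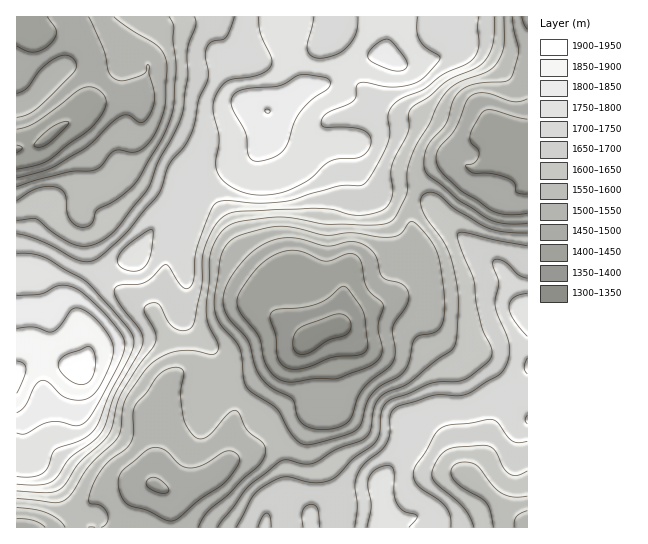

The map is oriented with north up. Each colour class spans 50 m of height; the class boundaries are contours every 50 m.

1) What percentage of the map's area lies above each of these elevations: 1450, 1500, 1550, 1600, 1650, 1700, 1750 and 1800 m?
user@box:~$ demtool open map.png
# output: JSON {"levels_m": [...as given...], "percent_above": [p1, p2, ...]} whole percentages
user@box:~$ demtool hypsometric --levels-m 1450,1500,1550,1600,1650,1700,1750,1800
{"levels_m": [1450, 1500, 1550, 1600, 1650, 1700, 1750, 1800], "percent_above": [91, 81, 67, 55, 44, 32, 17, 7]}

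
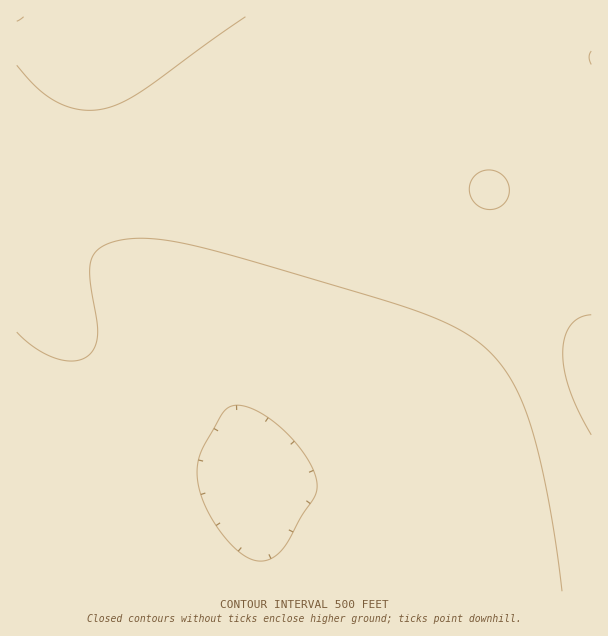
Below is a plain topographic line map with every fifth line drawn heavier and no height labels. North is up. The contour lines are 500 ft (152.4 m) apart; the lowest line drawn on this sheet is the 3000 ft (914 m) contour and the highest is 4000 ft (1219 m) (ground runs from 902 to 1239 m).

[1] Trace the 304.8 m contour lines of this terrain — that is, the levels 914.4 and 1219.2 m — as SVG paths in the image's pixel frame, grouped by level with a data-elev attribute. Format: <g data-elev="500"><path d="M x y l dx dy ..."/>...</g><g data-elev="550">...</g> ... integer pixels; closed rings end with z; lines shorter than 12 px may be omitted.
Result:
<g data-elev="914.4"><path d="M254 560l-9-4-9-7-18-21-14-24-6-24 0-16 5-17 20-34 5-5 6-3 11 1 12 5 13 8 13 10 13 14 10 13 7 14 4 12 0 7-2 8-14 19-17 32-6 6-8 5-7 2z"/></g><g data-elev="1219.2"><path d="M484 209l8 0 8-2 6-5 3-7 0-7-2-8-6-6-7-3-8-1-7 3-6 5-3 7 0 7 2 8 5 5z"/><path d="M591 51l-2 6 2 7"/></g>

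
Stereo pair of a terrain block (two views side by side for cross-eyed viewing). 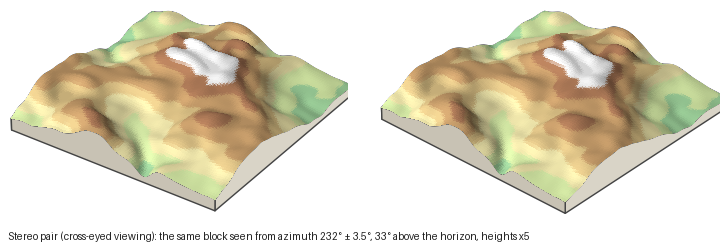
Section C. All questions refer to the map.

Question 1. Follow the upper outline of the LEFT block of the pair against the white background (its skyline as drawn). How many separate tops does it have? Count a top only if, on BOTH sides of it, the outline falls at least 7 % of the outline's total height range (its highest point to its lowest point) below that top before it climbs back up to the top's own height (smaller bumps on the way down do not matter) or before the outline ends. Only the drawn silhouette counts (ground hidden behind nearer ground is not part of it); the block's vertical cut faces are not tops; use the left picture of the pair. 1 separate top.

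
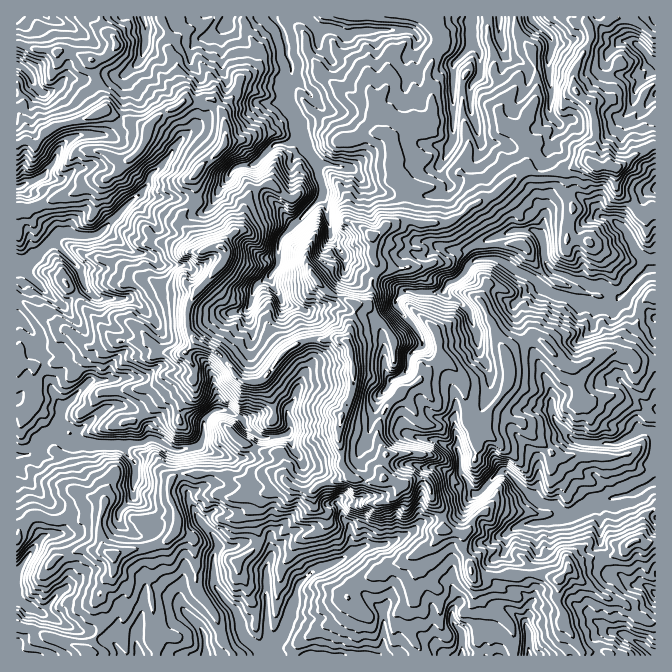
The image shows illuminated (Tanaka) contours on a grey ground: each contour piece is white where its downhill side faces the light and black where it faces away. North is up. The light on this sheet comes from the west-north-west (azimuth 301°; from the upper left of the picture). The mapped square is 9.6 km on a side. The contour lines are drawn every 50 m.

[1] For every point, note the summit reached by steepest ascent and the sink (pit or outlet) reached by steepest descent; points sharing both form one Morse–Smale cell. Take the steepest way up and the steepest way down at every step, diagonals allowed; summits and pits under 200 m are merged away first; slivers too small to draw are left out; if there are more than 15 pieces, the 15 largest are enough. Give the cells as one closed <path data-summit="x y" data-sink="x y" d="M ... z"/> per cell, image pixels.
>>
<path data-summit="350 352" data-sink="17 455" d="M212 99l-28 2-7 7-20 10-6 5-5 17-7 12-11 7-18 19-16 3-22 13-12 2-33 13-11 1 1 329 2-9 13-14 10 0 13 5 20-7 25 2-1 16 4 15 4 6 10 1 7-3 16-2 24-6 10-9 4-9 0-8-9-20 0-12 2-5 8-6 35-1 16 3 5 3 17 0 13-6 10 0 7 3 6 8 17 7 7 0 8-7 29-9-8-12 2-8-4-10 2-28 10-20 3-17-3-30-6-9-10-3-31 3-16 8-12 13-12 17-20 2-10-8-15-20-22-10-9-15 0-21 5-10 33-40 0-5-4-4-12 0-8 3-9-14-12-12 2-12 13-13-2-25 13-14 12-9 7-12-3-28z"/><path data-summit="350 352" data-sink="274 17" d="M428 16l-327 1 3 13 12 12 0 5-11 11-12 2 0 8 3 7 3 18 5 7 1 11 40 15 4 3 8-11 20-10 7-7 28-2 11 13 3 16-2 17-30 30 2 25-13 13-2 12 12 12 9 14 8-3 12 0 4 4 0 5-33 40-5 10 0 21 9 15 22 10 21 26 4 2 20-2 12-17 12-13 16-8 31-3 13 4 1-15 7-22 11-1 4-7 0-17 7-13-5-10 1-23 8-3 6-7 14-3 10 0 8 3 28-1 16-9 17-14-2-8-5-9-12-10-4 0-13 11-10 4-31 0-8-6-3-9 0-21-5-14 22-10 14 1 7-6 2-5 0-21-5-17 0-8 13-27 0-5z"/><path data-summit="350 352" data-sink="655 482" d="M374 318l-7 0-12 6-7 13 5 21 1 22-1 12-12 25-2 8 0 20 4 10-2 8 8 14 6 2 23 2 7-3 13 6 7 0 7-5 13 2 6 9 3 12 7 8 2 18 11 5 6 0 3 2 0 13 8 17 0 7 4 6 32-4 35 0 18 5 12-15 12-5 35-5 16-13 21 1-1-181-20 0-16-8-14 0-25 13-10 0-6-3-24-24-10-1-18 10-6 5 3 10 0 19-20 28-5 23-7 5-9-16-2-27-8-23-11-11-7-3-25 26-15 7-7-16 1-33-8-15z"/><path data-summit="350 352" data-sink="268 655" d="M275 473l-10 0-13 6-17 0-5-3-16-3-39 3-6 9 0 12 9 20-2 13-12 13-51 12 1 15-3 7-7 5-5 12 0 6 5 10 0 10-16 30 0 5 334 1-1-6-12-18 0-24 5-8-1-6 5-22-2-17 14-9 13-16-2-20-10-15-3-12-6-4-10 0-7 5-7 0-13-6-7 3-14 0-17-5-27 8-8 7-7 0-17-7-6-8z"/><path data-summit="350 352" data-sink="655 268" d="M532 171l-14 2-24 23-20 8-10 10-16 9-28 1-8-3-10 0-14 3-6 7-8 3-1 23 5 10-7 13 0 17-4 7-11 1-7 22 1 4 5-7 12-6 7 0 12 9 8 15-1 33 7 16 15-7 25-26 7 3 14 16 5 18 2 27 9 16 7-5 5-23 20-28 0-19-3-10 6-5 18-10 10 1 24 24 6 3 10 0 25-13 14 0 16 8 21-1 0-148-4-1-5 3-5 0-8-6-10 9-4 9-5-5-11-3-12-14-12-8-10-2-13 7-9 9-3 6-6-11 2-32z"/><path data-summit="350 352" data-sink="472 22" d="M585 16l-155 0-1 2 12 22 0 5-13 27 0 8 5 17 0 21-2 5-7 6-14-1-22 10 5 14 0 21 3 9 8 6 31 0 10-4 13-11 4 0 12 10 8 18 12-5 28-25 18 2 11-26 2-10 6-10-10-15 2-64 3-5 11 1 19 10 7-14 0-10z"/><path data-summit="350 352" data-sink="462 655" d="M445 529l-6 5-1 4-8 8-14 9 2 17-5 22 1 6-5 8 0 24 12 18 0 4 3 2 143 0 7-18-10-14 0-9-6-11 1-24-17-6-35 0-32 4-4-6 0-7-8-17 0-13-3-2z"/><path data-summit="350 352" data-sink="17 600" d="M78 514l-21 7-15-5-10 0-13 14 0 5-3 5 1 116 70 0 4-12 12-19 1-15-5-10 0-6 5-12 7-5 3-7 0-12-2-4-8-4-3-8-2-10 2-15z"/><path data-summit="350 352" data-sink="17 65" d="M100 16l-84 1 1 127 7-3 11 3 12-13 8-5 30-7 19-9 2-3-8-19-5-28 12-2 11-11 0-5-12-12z"/><path data-summit="350 352" data-sink="17 187" d="M107 111l-5 0-17 8-30 7-8 5-12 13-11-3-8 4 1 64 15-1 28-12 12-2 22-13 13-2 8-5 13-15 11-7 7-12 2-12z"/><path data-summit="614 167" data-sink="655 62" d="M585 54l-4 3-8 21 1 10 17 17 3 10 2 28-5 19 4 4 22 2 39-25 0-25-8-8-2-3 2-4-14-8 4-10 18-18 0-5-7 1-15 13-9 0-13-5-7-13-15 0z"/><path data-summit="350 352" data-sink="655 654" d="M569 569l-10 11-1 24 6 11 2 12 18 26 20-2 6 5 46-1-1-32-5 0-13-7-13-13-24-9-20-13z"/><path data-summit="614 167" data-sink="472 22" d="M555 43l-2 0-4 12 0 28 2 2-2 27 10 15-6 10-2 10-10 21 1 6 23-3 22-10 3 2 6-20 0-16-3-19-19-20-1-10 10-25-13-7z"/><path data-summit="350 352" data-sink="655 594" d="M640 541l-8 2-10 10-8 3-17 0-22 7-6 4 0 3 11 11 20 13 24 9 13 13 13 7 5 0 1-79z"/><path data-summit="350 352" data-sink="655 62" d="M655 16l-68 0-1 6 5 8 0 10-7 13 6 5 17-2-1 6 3 6 10 6 6 2 12-2 12-11 7-3z"/>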